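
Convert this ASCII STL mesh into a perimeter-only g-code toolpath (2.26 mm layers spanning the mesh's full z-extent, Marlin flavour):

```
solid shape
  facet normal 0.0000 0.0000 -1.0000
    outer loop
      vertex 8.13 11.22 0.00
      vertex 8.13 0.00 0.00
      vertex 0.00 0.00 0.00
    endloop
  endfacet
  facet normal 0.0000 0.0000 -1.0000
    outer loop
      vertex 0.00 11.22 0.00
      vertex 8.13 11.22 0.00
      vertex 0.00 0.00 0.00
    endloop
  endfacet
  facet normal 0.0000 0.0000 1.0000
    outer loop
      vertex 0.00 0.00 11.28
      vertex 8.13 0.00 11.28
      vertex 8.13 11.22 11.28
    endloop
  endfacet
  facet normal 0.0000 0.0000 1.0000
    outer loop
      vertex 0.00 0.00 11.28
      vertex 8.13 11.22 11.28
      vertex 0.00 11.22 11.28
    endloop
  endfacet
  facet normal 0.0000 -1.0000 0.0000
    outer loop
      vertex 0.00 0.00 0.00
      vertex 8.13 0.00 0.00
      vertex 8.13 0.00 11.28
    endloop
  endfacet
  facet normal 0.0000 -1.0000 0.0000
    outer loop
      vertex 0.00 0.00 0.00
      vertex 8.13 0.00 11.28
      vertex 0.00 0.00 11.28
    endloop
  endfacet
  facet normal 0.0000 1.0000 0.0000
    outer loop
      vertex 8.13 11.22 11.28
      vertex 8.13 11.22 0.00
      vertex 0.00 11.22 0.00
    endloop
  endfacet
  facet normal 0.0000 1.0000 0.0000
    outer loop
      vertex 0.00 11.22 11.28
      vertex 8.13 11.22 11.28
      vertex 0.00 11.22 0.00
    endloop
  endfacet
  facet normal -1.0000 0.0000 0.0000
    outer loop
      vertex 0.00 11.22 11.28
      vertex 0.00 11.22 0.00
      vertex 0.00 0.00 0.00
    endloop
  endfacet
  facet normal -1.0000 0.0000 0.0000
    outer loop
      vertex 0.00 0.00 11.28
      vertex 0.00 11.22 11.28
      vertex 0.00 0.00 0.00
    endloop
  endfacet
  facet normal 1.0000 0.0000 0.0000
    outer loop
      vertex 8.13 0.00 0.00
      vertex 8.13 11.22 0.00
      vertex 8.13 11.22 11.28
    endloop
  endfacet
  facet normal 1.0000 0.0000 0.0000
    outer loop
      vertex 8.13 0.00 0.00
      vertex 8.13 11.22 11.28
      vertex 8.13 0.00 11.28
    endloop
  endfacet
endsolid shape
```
; perimeter-only toolpath
G21 ; units = mm
G90 ; absolute positioning
G28 ; home
; layer 1
G0 Z2.26
G0 X0.00 Y0.00
G1 X8.13 Y0.00
G1 X8.13 Y11.22
G1 X0.00 Y11.22
G1 X0.00 Y0.00
; layer 2
G0 Z4.51
G0 X0.00 Y0.00
G1 X8.13 Y0.00
G1 X8.13 Y11.22
G1 X0.00 Y11.22
G1 X0.00 Y0.00
; layer 3
G0 Z6.77
G0 X0.00 Y0.00
G1 X8.13 Y0.00
G1 X8.13 Y11.22
G1 X0.00 Y11.22
G1 X0.00 Y0.00
; layer 4
G0 Z9.02
G0 X0.00 Y0.00
G1 X8.13 Y0.00
G1 X8.13 Y11.22
G1 X0.00 Y11.22
G1 X0.00 Y0.00
; layer 5
G0 Z11.28
G0 X0.00 Y0.00
G1 X8.13 Y0.00
G1 X8.13 Y11.22
G1 X0.00 Y11.22
G1 X0.00 Y0.00
M2 ; end

The solid is a rectangular box, roughly 8.13 × 11.2 mm footprint and 11.3 mm tall. Slicing at Δz = 2.26 mm — 5 equal slices spanning the solid's height, so layer i sits at z = i·h/5 — gives 5 non-empty perimeters. Each is a 4-segment closed polygon; G0 lifts to the layer z and rapids to the start vertex, then G1 traces the edges.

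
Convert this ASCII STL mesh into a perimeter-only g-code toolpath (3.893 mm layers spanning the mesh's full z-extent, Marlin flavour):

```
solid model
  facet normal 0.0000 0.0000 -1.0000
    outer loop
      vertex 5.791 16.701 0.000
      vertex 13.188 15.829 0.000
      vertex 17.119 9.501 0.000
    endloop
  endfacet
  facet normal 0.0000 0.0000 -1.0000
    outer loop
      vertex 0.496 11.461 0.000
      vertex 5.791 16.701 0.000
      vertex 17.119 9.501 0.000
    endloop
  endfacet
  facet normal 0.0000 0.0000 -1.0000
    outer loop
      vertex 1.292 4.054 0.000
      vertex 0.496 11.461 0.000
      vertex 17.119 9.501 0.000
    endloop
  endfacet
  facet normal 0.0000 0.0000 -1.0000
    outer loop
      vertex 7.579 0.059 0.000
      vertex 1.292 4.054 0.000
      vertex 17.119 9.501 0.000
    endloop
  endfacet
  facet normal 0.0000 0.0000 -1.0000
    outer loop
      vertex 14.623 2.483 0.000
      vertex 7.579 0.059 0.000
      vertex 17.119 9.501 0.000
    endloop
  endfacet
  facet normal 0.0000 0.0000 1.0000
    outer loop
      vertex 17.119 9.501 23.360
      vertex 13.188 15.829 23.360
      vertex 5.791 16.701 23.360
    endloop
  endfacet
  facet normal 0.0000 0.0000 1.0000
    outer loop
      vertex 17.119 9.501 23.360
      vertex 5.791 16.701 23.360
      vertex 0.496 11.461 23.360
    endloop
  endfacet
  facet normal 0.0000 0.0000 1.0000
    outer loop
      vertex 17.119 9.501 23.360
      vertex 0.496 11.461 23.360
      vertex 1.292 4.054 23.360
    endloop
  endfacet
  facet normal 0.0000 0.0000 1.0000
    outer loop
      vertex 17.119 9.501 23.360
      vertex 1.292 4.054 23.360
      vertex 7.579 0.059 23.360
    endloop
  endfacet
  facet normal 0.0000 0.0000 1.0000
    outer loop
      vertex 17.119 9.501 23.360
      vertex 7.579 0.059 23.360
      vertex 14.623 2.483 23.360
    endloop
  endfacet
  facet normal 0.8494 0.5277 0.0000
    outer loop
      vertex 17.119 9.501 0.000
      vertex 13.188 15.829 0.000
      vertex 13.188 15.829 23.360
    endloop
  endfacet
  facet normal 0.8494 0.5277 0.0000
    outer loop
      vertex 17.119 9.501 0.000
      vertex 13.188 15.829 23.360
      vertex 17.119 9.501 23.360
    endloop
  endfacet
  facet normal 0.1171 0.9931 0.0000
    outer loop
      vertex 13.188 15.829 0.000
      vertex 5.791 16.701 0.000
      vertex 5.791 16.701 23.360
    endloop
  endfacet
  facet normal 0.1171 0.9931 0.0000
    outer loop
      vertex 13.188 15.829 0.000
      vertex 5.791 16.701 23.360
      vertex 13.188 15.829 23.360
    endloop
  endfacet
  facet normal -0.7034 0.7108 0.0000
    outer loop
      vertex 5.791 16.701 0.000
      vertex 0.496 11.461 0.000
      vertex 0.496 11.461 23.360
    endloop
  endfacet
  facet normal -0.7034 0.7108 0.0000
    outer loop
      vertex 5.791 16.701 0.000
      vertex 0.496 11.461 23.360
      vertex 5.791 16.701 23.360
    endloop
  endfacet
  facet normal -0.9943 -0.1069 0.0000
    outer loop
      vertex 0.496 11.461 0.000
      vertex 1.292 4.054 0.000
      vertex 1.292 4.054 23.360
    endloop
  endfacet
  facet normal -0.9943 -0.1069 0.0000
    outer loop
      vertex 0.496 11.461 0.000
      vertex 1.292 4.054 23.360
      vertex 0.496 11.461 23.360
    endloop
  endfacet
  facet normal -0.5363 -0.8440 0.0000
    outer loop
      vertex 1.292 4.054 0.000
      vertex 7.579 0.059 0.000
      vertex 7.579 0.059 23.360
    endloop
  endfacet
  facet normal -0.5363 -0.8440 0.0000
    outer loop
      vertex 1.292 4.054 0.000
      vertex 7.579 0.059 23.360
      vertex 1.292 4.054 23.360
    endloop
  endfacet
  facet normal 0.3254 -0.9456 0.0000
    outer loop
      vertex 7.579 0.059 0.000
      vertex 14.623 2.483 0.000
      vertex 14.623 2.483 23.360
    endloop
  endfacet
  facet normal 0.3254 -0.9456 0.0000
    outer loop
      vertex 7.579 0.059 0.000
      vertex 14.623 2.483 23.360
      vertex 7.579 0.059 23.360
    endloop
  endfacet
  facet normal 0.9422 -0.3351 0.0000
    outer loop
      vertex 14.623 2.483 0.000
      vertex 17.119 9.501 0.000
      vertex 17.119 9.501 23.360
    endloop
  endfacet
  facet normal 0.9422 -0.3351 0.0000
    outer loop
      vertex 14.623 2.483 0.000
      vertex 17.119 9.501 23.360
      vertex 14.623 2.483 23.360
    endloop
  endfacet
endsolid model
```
; perimeter-only toolpath
G21 ; units = mm
G90 ; absolute positioning
G28 ; home
; layer 1
G0 Z3.893
G0 X17.119 Y9.501
G1 X13.188 Y15.829
G1 X5.791 Y16.701
G1 X0.496 Y11.461
G1 X1.292 Y4.054
G1 X7.579 Y0.059
G1 X14.623 Y2.483
G1 X17.119 Y9.501
; layer 2
G0 Z7.787
G0 X17.119 Y9.501
G1 X13.188 Y15.829
G1 X5.791 Y16.701
G1 X0.496 Y11.461
G1 X1.292 Y4.054
G1 X7.579 Y0.059
G1 X14.623 Y2.483
G1 X17.119 Y9.501
; layer 3
G0 Z11.680
G0 X17.119 Y9.501
G1 X13.188 Y15.829
G1 X5.791 Y16.701
G1 X0.496 Y11.461
G1 X1.292 Y4.054
G1 X7.579 Y0.059
G1 X14.623 Y2.483
G1 X17.119 Y9.501
; layer 4
G0 Z15.573
G0 X17.119 Y9.501
G1 X13.188 Y15.829
G1 X5.791 Y16.701
G1 X0.496 Y11.461
G1 X1.292 Y4.054
G1 X7.579 Y0.059
G1 X14.623 Y2.483
G1 X17.119 Y9.501
; layer 5
G0 Z19.467
G0 X17.119 Y9.501
G1 X13.188 Y15.829
G1 X5.791 Y16.701
G1 X0.496 Y11.461
G1 X1.292 Y4.054
G1 X7.579 Y0.059
G1 X14.623 Y2.483
G1 X17.119 Y9.501
; layer 6
G0 Z23.360
G0 X17.119 Y9.501
G1 X13.188 Y15.829
G1 X5.791 Y16.701
G1 X0.496 Y11.461
G1 X1.292 Y4.054
G1 X7.579 Y0.059
G1 X14.623 Y2.483
G1 X17.119 Y9.501
M2 ; end

The solid is a regular 7-sided prism (a cylinder approximated with 7 flat sides), circumscribed radius ≈ 8.58 mm, height ≈ 23.4 mm. Slicing at Δz = 3.893 mm — 6 equal slices spanning the solid's height, so layer i sits at z = i·h/6 — gives 6 non-empty perimeters. Each is a 7-segment closed polygon; G0 lifts to the layer z and rapids to the start vertex, then G1 traces the edges.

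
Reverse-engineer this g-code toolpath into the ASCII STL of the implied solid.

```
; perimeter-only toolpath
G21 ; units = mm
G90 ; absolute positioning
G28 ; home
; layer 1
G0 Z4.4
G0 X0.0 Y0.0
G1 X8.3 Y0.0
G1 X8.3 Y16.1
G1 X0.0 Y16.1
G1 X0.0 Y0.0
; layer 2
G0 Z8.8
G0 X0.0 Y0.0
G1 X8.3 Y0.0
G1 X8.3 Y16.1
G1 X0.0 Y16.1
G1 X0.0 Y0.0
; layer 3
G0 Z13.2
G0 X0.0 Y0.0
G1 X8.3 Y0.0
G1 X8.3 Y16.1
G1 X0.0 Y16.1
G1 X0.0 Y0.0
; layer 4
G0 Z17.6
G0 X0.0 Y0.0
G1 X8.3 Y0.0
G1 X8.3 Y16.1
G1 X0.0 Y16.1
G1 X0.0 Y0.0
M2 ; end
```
solid part
  facet normal 0.0000 0.0000 -1.0000
    outer loop
      vertex 8.3 16.1 0.0
      vertex 8.3 0.0 0.0
      vertex 0.0 0.0 0.0
    endloop
  endfacet
  facet normal 0.0000 0.0000 -1.0000
    outer loop
      vertex 0.0 16.1 0.0
      vertex 8.3 16.1 0.0
      vertex 0.0 0.0 0.0
    endloop
  endfacet
  facet normal 0.0000 0.0000 1.0000
    outer loop
      vertex 0.0 0.0 17.6
      vertex 8.3 0.0 17.6
      vertex 8.3 16.1 17.6
    endloop
  endfacet
  facet normal 0.0000 0.0000 1.0000
    outer loop
      vertex 0.0 0.0 17.6
      vertex 8.3 16.1 17.6
      vertex 0.0 16.1 17.6
    endloop
  endfacet
  facet normal 0.0000 -1.0000 0.0000
    outer loop
      vertex 0.0 0.0 0.0
      vertex 8.3 0.0 0.0
      vertex 8.3 0.0 17.6
    endloop
  endfacet
  facet normal 0.0000 -1.0000 0.0000
    outer loop
      vertex 0.0 0.0 0.0
      vertex 8.3 0.0 17.6
      vertex 0.0 0.0 17.6
    endloop
  endfacet
  facet normal 0.0000 1.0000 0.0000
    outer loop
      vertex 8.3 16.1 17.6
      vertex 8.3 16.1 0.0
      vertex 0.0 16.1 0.0
    endloop
  endfacet
  facet normal 0.0000 1.0000 0.0000
    outer loop
      vertex 0.0 16.1 17.6
      vertex 8.3 16.1 17.6
      vertex 0.0 16.1 0.0
    endloop
  endfacet
  facet normal -1.0000 0.0000 0.0000
    outer loop
      vertex 0.0 16.1 17.6
      vertex 0.0 16.1 0.0
      vertex 0.0 0.0 0.0
    endloop
  endfacet
  facet normal -1.0000 0.0000 0.0000
    outer loop
      vertex 0.0 0.0 17.6
      vertex 0.0 16.1 17.6
      vertex 0.0 0.0 0.0
    endloop
  endfacet
  facet normal 1.0000 0.0000 0.0000
    outer loop
      vertex 8.3 0.0 0.0
      vertex 8.3 16.1 0.0
      vertex 8.3 16.1 17.6
    endloop
  endfacet
  facet normal 1.0000 0.0000 0.0000
    outer loop
      vertex 8.3 0.0 0.0
      vertex 8.3 16.1 17.6
      vertex 8.3 0.0 17.6
    endloop
  endfacet
endsolid part

The G0 Z moves step by Δz≈4.4 mm. Every layer's G1 loop is the same polygon, so the solid is a straight extrusion of it from z=0 to z≈17.6. Closing with flat bottom and top caps and triangulating gives 12 facets — a rectangular box, roughly 8.3 × 16.1 mm footprint and 17.6 mm tall.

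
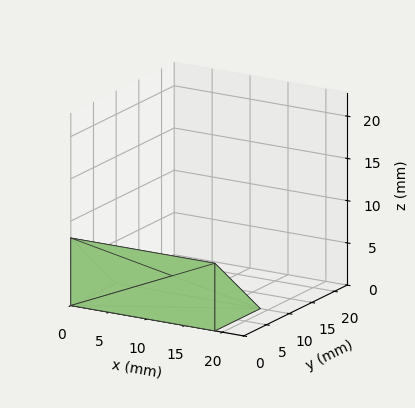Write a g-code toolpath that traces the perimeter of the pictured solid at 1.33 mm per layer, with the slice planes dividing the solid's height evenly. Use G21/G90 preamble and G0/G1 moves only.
Reading the render: the shape is a wedge (ramp): 19 × 10 mm base, rising to 8 mm along the y=0 edge and sloping linearly to z=0 at y=10 (dimensions read to the nearest mm from the axis ticks). For the g-code, the solid's height is divided into equal slices at the stated Δz and each level perimeter traced with G1 moves after a G0 lift.

; perimeter-only toolpath
G21 ; units = mm
G90 ; absolute positioning
G28 ; home
; layer 1
G0 Z1.33
G0 X0.00 Y0.00
G1 X19.00 Y0.00
G1 X19.00 Y8.33
G1 X0.00 Y8.33
G1 X0.00 Y0.00
; layer 2
G0 Z2.67
G0 X0.00 Y0.00
G1 X19.00 Y0.00
G1 X19.00 Y6.67
G1 X0.00 Y6.67
G1 X0.00 Y0.00
; layer 3
G0 Z4.00
G0 X0.00 Y0.00
G1 X19.00 Y0.00
G1 X19.00 Y5.00
G1 X0.00 Y5.00
G1 X0.00 Y0.00
; layer 4
G0 Z5.33
G0 X0.00 Y0.00
G1 X19.00 Y0.00
G1 X19.00 Y3.33
G1 X0.00 Y3.33
G1 X0.00 Y0.00
; layer 5
G0 Z6.67
G0 X0.00 Y0.00
G1 X19.00 Y0.00
G1 X19.00 Y1.67
G1 X0.00 Y1.67
G1 X0.00 Y0.00
M2 ; end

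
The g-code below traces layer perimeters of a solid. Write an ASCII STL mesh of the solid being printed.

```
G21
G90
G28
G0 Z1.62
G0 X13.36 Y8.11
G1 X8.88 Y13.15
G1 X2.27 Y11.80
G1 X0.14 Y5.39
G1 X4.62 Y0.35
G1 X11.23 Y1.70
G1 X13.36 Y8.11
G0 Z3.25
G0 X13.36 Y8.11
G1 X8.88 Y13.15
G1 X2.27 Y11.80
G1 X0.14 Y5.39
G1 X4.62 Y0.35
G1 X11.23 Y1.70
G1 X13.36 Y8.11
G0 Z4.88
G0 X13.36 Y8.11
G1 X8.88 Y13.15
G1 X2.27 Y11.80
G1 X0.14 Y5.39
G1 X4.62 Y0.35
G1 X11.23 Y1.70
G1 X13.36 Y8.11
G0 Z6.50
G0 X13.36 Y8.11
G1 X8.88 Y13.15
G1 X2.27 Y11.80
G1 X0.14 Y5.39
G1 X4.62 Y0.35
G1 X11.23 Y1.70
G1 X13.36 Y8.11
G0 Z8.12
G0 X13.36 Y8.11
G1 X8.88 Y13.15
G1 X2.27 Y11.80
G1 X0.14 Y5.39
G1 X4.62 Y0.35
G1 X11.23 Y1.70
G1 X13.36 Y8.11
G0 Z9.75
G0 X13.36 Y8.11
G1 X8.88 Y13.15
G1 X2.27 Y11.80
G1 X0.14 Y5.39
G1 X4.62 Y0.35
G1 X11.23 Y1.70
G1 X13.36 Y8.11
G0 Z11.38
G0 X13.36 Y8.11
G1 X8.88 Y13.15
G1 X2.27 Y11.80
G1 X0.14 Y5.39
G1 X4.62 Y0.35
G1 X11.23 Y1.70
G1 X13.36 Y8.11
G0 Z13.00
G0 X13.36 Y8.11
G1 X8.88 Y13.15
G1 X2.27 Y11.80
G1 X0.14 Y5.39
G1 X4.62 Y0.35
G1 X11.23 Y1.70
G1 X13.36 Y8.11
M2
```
solid part
  facet normal 0.0000 0.0000 -1.0000
    outer loop
      vertex 2.27 11.80 0.00
      vertex 8.88 13.15 0.00
      vertex 13.36 8.11 0.00
    endloop
  endfacet
  facet normal 0.0000 0.0000 -1.0000
    outer loop
      vertex 0.14 5.39 0.00
      vertex 2.27 11.80 0.00
      vertex 13.36 8.11 0.00
    endloop
  endfacet
  facet normal 0.0000 0.0000 -1.0000
    outer loop
      vertex 4.62 0.35 0.00
      vertex 0.14 5.39 0.00
      vertex 13.36 8.11 0.00
    endloop
  endfacet
  facet normal 0.0000 0.0000 -1.0000
    outer loop
      vertex 11.23 1.70 0.00
      vertex 4.62 0.35 0.00
      vertex 13.36 8.11 0.00
    endloop
  endfacet
  facet normal 0.0000 0.0000 1.0000
    outer loop
      vertex 13.36 8.11 13.00
      vertex 8.88 13.15 13.00
      vertex 2.27 11.80 13.00
    endloop
  endfacet
  facet normal 0.0000 0.0000 1.0000
    outer loop
      vertex 13.36 8.11 13.00
      vertex 2.27 11.80 13.00
      vertex 0.14 5.39 13.00
    endloop
  endfacet
  facet normal 0.0000 0.0000 1.0000
    outer loop
      vertex 13.36 8.11 13.00
      vertex 0.14 5.39 13.00
      vertex 4.62 0.35 13.00
    endloop
  endfacet
  facet normal 0.0000 0.0000 1.0000
    outer loop
      vertex 13.36 8.11 13.00
      vertex 4.62 0.35 13.00
      vertex 11.23 1.70 13.00
    endloop
  endfacet
  facet normal 0.7474 0.6644 0.0000
    outer loop
      vertex 13.36 8.11 0.00
      vertex 8.88 13.15 0.00
      vertex 8.88 13.15 13.00
    endloop
  endfacet
  facet normal 0.7474 0.6644 0.0000
    outer loop
      vertex 13.36 8.11 0.00
      vertex 8.88 13.15 13.00
      vertex 13.36 8.11 13.00
    endloop
  endfacet
  facet normal -0.2001 0.9798 0.0000
    outer loop
      vertex 8.88 13.15 0.00
      vertex 2.27 11.80 0.00
      vertex 2.27 11.80 13.00
    endloop
  endfacet
  facet normal -0.2001 0.9798 0.0000
    outer loop
      vertex 8.88 13.15 0.00
      vertex 2.27 11.80 13.00
      vertex 8.88 13.15 13.00
    endloop
  endfacet
  facet normal -0.9490 0.3153 0.0000
    outer loop
      vertex 2.27 11.80 0.00
      vertex 0.14 5.39 0.00
      vertex 0.14 5.39 13.00
    endloop
  endfacet
  facet normal -0.9490 0.3153 0.0000
    outer loop
      vertex 2.27 11.80 0.00
      vertex 0.14 5.39 13.00
      vertex 2.27 11.80 13.00
    endloop
  endfacet
  facet normal -0.7474 -0.6644 0.0000
    outer loop
      vertex 0.14 5.39 0.00
      vertex 4.62 0.35 0.00
      vertex 4.62 0.35 13.00
    endloop
  endfacet
  facet normal -0.7474 -0.6644 0.0000
    outer loop
      vertex 0.14 5.39 0.00
      vertex 4.62 0.35 13.00
      vertex 0.14 5.39 13.00
    endloop
  endfacet
  facet normal 0.2001 -0.9798 0.0000
    outer loop
      vertex 4.62 0.35 0.00
      vertex 11.23 1.70 0.00
      vertex 11.23 1.70 13.00
    endloop
  endfacet
  facet normal 0.2001 -0.9798 0.0000
    outer loop
      vertex 4.62 0.35 0.00
      vertex 11.23 1.70 13.00
      vertex 4.62 0.35 13.00
    endloop
  endfacet
  facet normal 0.9490 -0.3153 0.0000
    outer loop
      vertex 11.23 1.70 0.00
      vertex 13.36 8.11 0.00
      vertex 13.36 8.11 13.00
    endloop
  endfacet
  facet normal 0.9490 -0.3153 0.0000
    outer loop
      vertex 11.23 1.70 0.00
      vertex 13.36 8.11 13.00
      vertex 11.23 1.70 13.00
    endloop
  endfacet
endsolid part

The G0 Z moves step by Δz≈1.62 mm. Every layer's G1 loop is the same polygon, so the solid is a straight extrusion of it from z=0 to z≈13. Closing with flat bottom and top caps and triangulating gives 20 facets — a regular 6-sided prism (a cylinder approximated with 6 flat sides), circumscribed radius ≈ 6.75 mm, height ≈ 13 mm.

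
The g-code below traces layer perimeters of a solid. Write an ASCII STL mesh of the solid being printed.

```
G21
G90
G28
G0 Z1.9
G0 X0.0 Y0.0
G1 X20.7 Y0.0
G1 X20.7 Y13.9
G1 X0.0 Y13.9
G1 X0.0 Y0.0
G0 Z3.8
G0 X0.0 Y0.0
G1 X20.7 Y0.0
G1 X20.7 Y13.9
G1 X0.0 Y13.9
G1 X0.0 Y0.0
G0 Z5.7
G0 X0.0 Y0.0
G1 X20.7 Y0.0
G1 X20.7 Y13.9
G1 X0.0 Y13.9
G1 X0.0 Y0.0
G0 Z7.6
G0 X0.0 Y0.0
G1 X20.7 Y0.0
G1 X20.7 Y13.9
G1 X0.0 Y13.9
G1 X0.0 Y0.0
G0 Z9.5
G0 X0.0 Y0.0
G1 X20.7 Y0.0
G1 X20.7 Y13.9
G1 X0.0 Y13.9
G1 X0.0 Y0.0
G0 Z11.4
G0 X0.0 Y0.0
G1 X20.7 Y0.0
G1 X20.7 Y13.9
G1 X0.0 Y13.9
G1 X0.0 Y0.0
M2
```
solid part
  facet normal 0.0000 0.0000 -1.0000
    outer loop
      vertex 20.7 13.9 0.0
      vertex 20.7 0.0 0.0
      vertex 0.0 0.0 0.0
    endloop
  endfacet
  facet normal 0.0000 0.0000 -1.0000
    outer loop
      vertex 0.0 13.9 0.0
      vertex 20.7 13.9 0.0
      vertex 0.0 0.0 0.0
    endloop
  endfacet
  facet normal 0.0000 0.0000 1.0000
    outer loop
      vertex 0.0 0.0 11.4
      vertex 20.7 0.0 11.4
      vertex 20.7 13.9 11.4
    endloop
  endfacet
  facet normal 0.0000 0.0000 1.0000
    outer loop
      vertex 0.0 0.0 11.4
      vertex 20.7 13.9 11.4
      vertex 0.0 13.9 11.4
    endloop
  endfacet
  facet normal 0.0000 -1.0000 0.0000
    outer loop
      vertex 0.0 0.0 0.0
      vertex 20.7 0.0 0.0
      vertex 20.7 0.0 11.4
    endloop
  endfacet
  facet normal 0.0000 -1.0000 0.0000
    outer loop
      vertex 0.0 0.0 0.0
      vertex 20.7 0.0 11.4
      vertex 0.0 0.0 11.4
    endloop
  endfacet
  facet normal 0.0000 1.0000 0.0000
    outer loop
      vertex 20.7 13.9 11.4
      vertex 20.7 13.9 0.0
      vertex 0.0 13.9 0.0
    endloop
  endfacet
  facet normal 0.0000 1.0000 0.0000
    outer loop
      vertex 0.0 13.9 11.4
      vertex 20.7 13.9 11.4
      vertex 0.0 13.9 0.0
    endloop
  endfacet
  facet normal -1.0000 0.0000 0.0000
    outer loop
      vertex 0.0 13.9 11.4
      vertex 0.0 13.9 0.0
      vertex 0.0 0.0 0.0
    endloop
  endfacet
  facet normal -1.0000 0.0000 0.0000
    outer loop
      vertex 0.0 0.0 11.4
      vertex 0.0 13.9 11.4
      vertex 0.0 0.0 0.0
    endloop
  endfacet
  facet normal 1.0000 0.0000 0.0000
    outer loop
      vertex 20.7 0.0 0.0
      vertex 20.7 13.9 0.0
      vertex 20.7 13.9 11.4
    endloop
  endfacet
  facet normal 1.0000 0.0000 0.0000
    outer loop
      vertex 20.7 0.0 0.0
      vertex 20.7 13.9 11.4
      vertex 20.7 0.0 11.4
    endloop
  endfacet
endsolid part

The G0 Z moves step by Δz≈1.9 mm. Every layer's G1 loop is the same polygon, so the solid is a straight extrusion of it from z=0 to z≈11.4. Closing with flat bottom and top caps and triangulating gives 12 facets — a rectangular box, roughly 20.7 × 13.9 mm footprint and 11.4 mm tall.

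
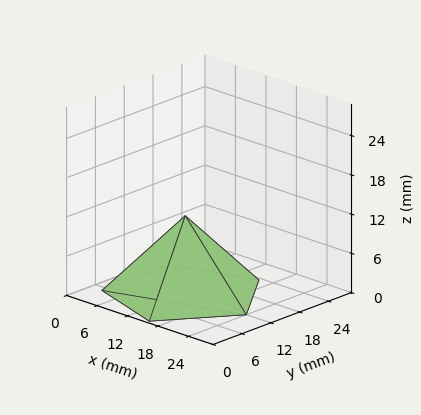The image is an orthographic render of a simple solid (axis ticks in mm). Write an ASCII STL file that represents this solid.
Reading the render: the shape is a regular 5-sided pyramid, base circumscribed radius ≈ 12 mm, apex at z ≈ 12 mm (dimensions read to the nearest mm from the axis ticks). For the STL, each face is triangulated and given an outward normal.

solid part
  facet normal 0.0000 0.0000 -1.0000
    outer loop
      vertex 2.29 19.05 0.00
      vertex 15.71 23.41 0.00
      vertex 24.00 12.00 0.00
    endloop
  endfacet
  facet normal 0.0000 0.0000 -1.0000
    outer loop
      vertex 2.29 4.95 0.00
      vertex 2.29 19.05 0.00
      vertex 24.00 12.00 0.00
    endloop
  endfacet
  facet normal 0.0000 0.0000 -1.0000
    outer loop
      vertex 15.71 0.59 0.00
      vertex 2.29 4.95 0.00
      vertex 24.00 12.00 0.00
    endloop
  endfacet
  facet normal 0.6290 0.4570 0.6290
    outer loop
      vertex 24.00 12.00 0.00
      vertex 15.71 23.41 0.00
      vertex 12.00 12.00 12.00
    endloop
  endfacet
  facet normal -0.2402 0.7395 0.6288
    outer loop
      vertex 15.71 23.41 0.00
      vertex 2.29 19.05 0.00
      vertex 12.00 12.00 12.00
    endloop
  endfacet
  facet normal -0.7774 0.0000 0.6290
    outer loop
      vertex 2.29 19.05 0.00
      vertex 2.29 4.95 0.00
      vertex 12.00 12.00 12.00
    endloop
  endfacet
  facet normal -0.2402 -0.7395 0.6288
    outer loop
      vertex 2.29 4.95 0.00
      vertex 15.71 0.59 0.00
      vertex 12.00 12.00 12.00
    endloop
  endfacet
  facet normal 0.6290 -0.4570 0.6290
    outer loop
      vertex 15.71 0.59 0.00
      vertex 24.00 12.00 0.00
      vertex 12.00 12.00 12.00
    endloop
  endfacet
endsolid part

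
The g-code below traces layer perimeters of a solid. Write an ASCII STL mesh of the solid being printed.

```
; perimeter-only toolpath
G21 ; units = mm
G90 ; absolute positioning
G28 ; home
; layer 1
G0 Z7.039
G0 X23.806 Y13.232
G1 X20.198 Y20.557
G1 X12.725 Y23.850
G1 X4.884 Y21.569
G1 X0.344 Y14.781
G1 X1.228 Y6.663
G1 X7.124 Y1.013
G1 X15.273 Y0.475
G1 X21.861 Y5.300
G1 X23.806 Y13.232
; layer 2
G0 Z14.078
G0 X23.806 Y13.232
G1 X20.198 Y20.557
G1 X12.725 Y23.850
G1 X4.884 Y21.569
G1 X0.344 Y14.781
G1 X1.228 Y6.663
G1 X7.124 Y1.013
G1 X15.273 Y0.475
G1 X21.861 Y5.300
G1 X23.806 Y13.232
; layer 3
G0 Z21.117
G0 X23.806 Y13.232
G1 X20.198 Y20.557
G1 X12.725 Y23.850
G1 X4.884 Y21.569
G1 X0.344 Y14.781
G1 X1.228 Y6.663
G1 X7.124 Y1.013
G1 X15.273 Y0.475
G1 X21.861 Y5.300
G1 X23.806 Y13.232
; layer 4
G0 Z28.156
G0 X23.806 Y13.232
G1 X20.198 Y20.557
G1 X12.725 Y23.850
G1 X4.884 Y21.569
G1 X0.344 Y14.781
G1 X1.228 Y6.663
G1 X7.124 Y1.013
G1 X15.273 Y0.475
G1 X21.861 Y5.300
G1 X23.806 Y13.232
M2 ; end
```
solid part
  facet normal 0.0000 0.0000 -1.0000
    outer loop
      vertex 12.725 23.850 0.000
      vertex 20.198 20.557 0.000
      vertex 23.806 13.232 0.000
    endloop
  endfacet
  facet normal 0.0000 0.0000 -1.0000
    outer loop
      vertex 4.884 21.569 0.000
      vertex 12.725 23.850 0.000
      vertex 23.806 13.232 0.000
    endloop
  endfacet
  facet normal 0.0000 0.0000 -1.0000
    outer loop
      vertex 0.344 14.781 0.000
      vertex 4.884 21.569 0.000
      vertex 23.806 13.232 0.000
    endloop
  endfacet
  facet normal 0.0000 0.0000 -1.0000
    outer loop
      vertex 1.228 6.663 0.000
      vertex 0.344 14.781 0.000
      vertex 23.806 13.232 0.000
    endloop
  endfacet
  facet normal 0.0000 0.0000 -1.0000
    outer loop
      vertex 7.124 1.013 0.000
      vertex 1.228 6.663 0.000
      vertex 23.806 13.232 0.000
    endloop
  endfacet
  facet normal 0.0000 0.0000 -1.0000
    outer loop
      vertex 15.273 0.475 0.000
      vertex 7.124 1.013 0.000
      vertex 23.806 13.232 0.000
    endloop
  endfacet
  facet normal 0.0000 0.0000 -1.0000
    outer loop
      vertex 21.861 5.300 0.000
      vertex 15.273 0.475 0.000
      vertex 23.806 13.232 0.000
    endloop
  endfacet
  facet normal 0.0000 0.0000 1.0000
    outer loop
      vertex 23.806 13.232 28.156
      vertex 20.198 20.557 28.156
      vertex 12.725 23.850 28.156
    endloop
  endfacet
  facet normal 0.0000 0.0000 1.0000
    outer loop
      vertex 23.806 13.232 28.156
      vertex 12.725 23.850 28.156
      vertex 4.884 21.569 28.156
    endloop
  endfacet
  facet normal 0.0000 0.0000 1.0000
    outer loop
      vertex 23.806 13.232 28.156
      vertex 4.884 21.569 28.156
      vertex 0.344 14.781 28.156
    endloop
  endfacet
  facet normal 0.0000 0.0000 1.0000
    outer loop
      vertex 23.806 13.232 28.156
      vertex 0.344 14.781 28.156
      vertex 1.228 6.663 28.156
    endloop
  endfacet
  facet normal 0.0000 0.0000 1.0000
    outer loop
      vertex 23.806 13.232 28.156
      vertex 1.228 6.663 28.156
      vertex 7.124 1.013 28.156
    endloop
  endfacet
  facet normal 0.0000 0.0000 1.0000
    outer loop
      vertex 23.806 13.232 28.156
      vertex 7.124 1.013 28.156
      vertex 15.273 0.475 28.156
    endloop
  endfacet
  facet normal 0.0000 0.0000 1.0000
    outer loop
      vertex 23.806 13.232 28.156
      vertex 15.273 0.475 28.156
      vertex 21.861 5.300 28.156
    endloop
  endfacet
  facet normal 0.8971 0.4419 0.0000
    outer loop
      vertex 23.806 13.232 0.000
      vertex 20.198 20.557 0.000
      vertex 20.198 20.557 28.156
    endloop
  endfacet
  facet normal 0.8971 0.4419 0.0000
    outer loop
      vertex 23.806 13.232 0.000
      vertex 20.198 20.557 28.156
      vertex 23.806 13.232 28.156
    endloop
  endfacet
  facet normal 0.4032 0.9151 0.0000
    outer loop
      vertex 20.198 20.557 0.000
      vertex 12.725 23.850 0.000
      vertex 12.725 23.850 28.156
    endloop
  endfacet
  facet normal 0.4032 0.9151 0.0000
    outer loop
      vertex 20.198 20.557 0.000
      vertex 12.725 23.850 28.156
      vertex 20.198 20.557 28.156
    endloop
  endfacet
  facet normal -0.2793 0.9602 0.0000
    outer loop
      vertex 12.725 23.850 0.000
      vertex 4.884 21.569 0.000
      vertex 4.884 21.569 28.156
    endloop
  endfacet
  facet normal -0.2793 0.9602 0.0000
    outer loop
      vertex 12.725 23.850 0.000
      vertex 4.884 21.569 28.156
      vertex 12.725 23.850 28.156
    endloop
  endfacet
  facet normal -0.8312 0.5559 0.0000
    outer loop
      vertex 4.884 21.569 0.000
      vertex 0.344 14.781 0.000
      vertex 0.344 14.781 28.156
    endloop
  endfacet
  facet normal -0.8312 0.5559 0.0000
    outer loop
      vertex 4.884 21.569 0.000
      vertex 0.344 14.781 28.156
      vertex 4.884 21.569 28.156
    endloop
  endfacet
  facet normal -0.9941 -0.1083 0.0000
    outer loop
      vertex 0.344 14.781 0.000
      vertex 1.228 6.663 0.000
      vertex 1.228 6.663 28.156
    endloop
  endfacet
  facet normal -0.9941 -0.1083 0.0000
    outer loop
      vertex 0.344 14.781 0.000
      vertex 1.228 6.663 28.156
      vertex 0.344 14.781 28.156
    endloop
  endfacet
  facet normal -0.6919 -0.7220 0.0000
    outer loop
      vertex 1.228 6.663 0.000
      vertex 7.124 1.013 0.000
      vertex 7.124 1.013 28.156
    endloop
  endfacet
  facet normal -0.6919 -0.7220 0.0000
    outer loop
      vertex 1.228 6.663 0.000
      vertex 7.124 1.013 28.156
      vertex 1.228 6.663 28.156
    endloop
  endfacet
  facet normal -0.0659 -0.9978 0.0000
    outer loop
      vertex 7.124 1.013 0.000
      vertex 15.273 0.475 0.000
      vertex 15.273 0.475 28.156
    endloop
  endfacet
  facet normal -0.0659 -0.9978 0.0000
    outer loop
      vertex 7.124 1.013 0.000
      vertex 15.273 0.475 28.156
      vertex 7.124 1.013 28.156
    endloop
  endfacet
  facet normal 0.5909 -0.8068 0.0000
    outer loop
      vertex 15.273 0.475 0.000
      vertex 21.861 5.300 0.000
      vertex 21.861 5.300 28.156
    endloop
  endfacet
  facet normal 0.5909 -0.8068 0.0000
    outer loop
      vertex 15.273 0.475 0.000
      vertex 21.861 5.300 28.156
      vertex 15.273 0.475 28.156
    endloop
  endfacet
  facet normal 0.9712 -0.2382 0.0000
    outer loop
      vertex 21.861 5.300 0.000
      vertex 23.806 13.232 0.000
      vertex 23.806 13.232 28.156
    endloop
  endfacet
  facet normal 0.9712 -0.2382 0.0000
    outer loop
      vertex 21.861 5.300 0.000
      vertex 23.806 13.232 28.156
      vertex 21.861 5.300 28.156
    endloop
  endfacet
endsolid part

The G0 Z moves step by Δz≈7.039 mm. Every layer's G1 loop is the same polygon, so the solid is a straight extrusion of it from z=0 to z≈28.2. Closing with flat bottom and top caps and triangulating gives 32 facets — a regular 9-sided prism (a cylinder approximated with 9 flat sides), circumscribed radius ≈ 11.9 mm, height ≈ 28.2 mm.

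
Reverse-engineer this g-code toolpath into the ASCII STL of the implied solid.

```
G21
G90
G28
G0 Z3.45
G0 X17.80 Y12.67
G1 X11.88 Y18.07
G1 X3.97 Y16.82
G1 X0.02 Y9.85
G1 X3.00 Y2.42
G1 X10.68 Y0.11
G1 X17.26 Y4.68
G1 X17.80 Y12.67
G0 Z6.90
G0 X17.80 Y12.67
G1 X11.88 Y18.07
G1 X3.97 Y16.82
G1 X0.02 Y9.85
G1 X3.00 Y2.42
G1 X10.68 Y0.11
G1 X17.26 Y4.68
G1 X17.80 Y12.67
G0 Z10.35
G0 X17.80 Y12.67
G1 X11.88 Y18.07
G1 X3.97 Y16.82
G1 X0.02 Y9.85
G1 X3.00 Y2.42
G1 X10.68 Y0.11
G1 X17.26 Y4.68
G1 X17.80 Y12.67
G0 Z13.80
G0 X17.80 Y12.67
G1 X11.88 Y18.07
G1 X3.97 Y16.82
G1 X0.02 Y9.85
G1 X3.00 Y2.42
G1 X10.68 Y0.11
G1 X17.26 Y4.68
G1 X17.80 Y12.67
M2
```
solid part
  facet normal 0.0000 0.0000 -1.0000
    outer loop
      vertex 3.97 16.82 0.00
      vertex 11.88 18.07 0.00
      vertex 17.80 12.67 0.00
    endloop
  endfacet
  facet normal 0.0000 0.0000 -1.0000
    outer loop
      vertex 0.02 9.85 0.00
      vertex 3.97 16.82 0.00
      vertex 17.80 12.67 0.00
    endloop
  endfacet
  facet normal 0.0000 0.0000 -1.0000
    outer loop
      vertex 3.00 2.42 0.00
      vertex 0.02 9.85 0.00
      vertex 17.80 12.67 0.00
    endloop
  endfacet
  facet normal 0.0000 0.0000 -1.0000
    outer loop
      vertex 10.68 0.11 0.00
      vertex 3.00 2.42 0.00
      vertex 17.80 12.67 0.00
    endloop
  endfacet
  facet normal 0.0000 0.0000 -1.0000
    outer loop
      vertex 17.26 4.68 0.00
      vertex 10.68 0.11 0.00
      vertex 17.80 12.67 0.00
    endloop
  endfacet
  facet normal 0.0000 0.0000 1.0000
    outer loop
      vertex 17.80 12.67 13.80
      vertex 11.88 18.07 13.80
      vertex 3.97 16.82 13.80
    endloop
  endfacet
  facet normal 0.0000 0.0000 1.0000
    outer loop
      vertex 17.80 12.67 13.80
      vertex 3.97 16.82 13.80
      vertex 0.02 9.85 13.80
    endloop
  endfacet
  facet normal 0.0000 0.0000 1.0000
    outer loop
      vertex 17.80 12.67 13.80
      vertex 0.02 9.85 13.80
      vertex 3.00 2.42 13.80
    endloop
  endfacet
  facet normal 0.0000 0.0000 1.0000
    outer loop
      vertex 17.80 12.67 13.80
      vertex 3.00 2.42 13.80
      vertex 10.68 0.11 13.80
    endloop
  endfacet
  facet normal 0.0000 0.0000 1.0000
    outer loop
      vertex 17.80 12.67 13.80
      vertex 10.68 0.11 13.80
      vertex 17.26 4.68 13.80
    endloop
  endfacet
  facet normal 0.6739 0.7388 0.0000
    outer loop
      vertex 17.80 12.67 0.00
      vertex 11.88 18.07 0.00
      vertex 11.88 18.07 13.80
    endloop
  endfacet
  facet normal 0.6739 0.7388 0.0000
    outer loop
      vertex 17.80 12.67 0.00
      vertex 11.88 18.07 13.80
      vertex 17.80 12.67 13.80
    endloop
  endfacet
  facet normal -0.1561 0.9877 0.0000
    outer loop
      vertex 11.88 18.07 0.00
      vertex 3.97 16.82 0.00
      vertex 3.97 16.82 13.80
    endloop
  endfacet
  facet normal -0.1561 0.9877 0.0000
    outer loop
      vertex 11.88 18.07 0.00
      vertex 3.97 16.82 13.80
      vertex 11.88 18.07 13.80
    endloop
  endfacet
  facet normal -0.8700 0.4930 0.0000
    outer loop
      vertex 3.97 16.82 0.00
      vertex 0.02 9.85 0.00
      vertex 0.02 9.85 13.80
    endloop
  endfacet
  facet normal -0.8700 0.4930 0.0000
    outer loop
      vertex 3.97 16.82 0.00
      vertex 0.02 9.85 13.80
      vertex 3.97 16.82 13.80
    endloop
  endfacet
  facet normal -0.9281 -0.3723 0.0000
    outer loop
      vertex 0.02 9.85 0.00
      vertex 3.00 2.42 0.00
      vertex 3.00 2.42 13.80
    endloop
  endfacet
  facet normal -0.9281 -0.3723 0.0000
    outer loop
      vertex 0.02 9.85 0.00
      vertex 3.00 2.42 13.80
      vertex 0.02 9.85 13.80
    endloop
  endfacet
  facet normal -0.2880 -0.9576 0.0000
    outer loop
      vertex 3.00 2.42 0.00
      vertex 10.68 0.11 0.00
      vertex 10.68 0.11 13.80
    endloop
  endfacet
  facet normal -0.2880 -0.9576 0.0000
    outer loop
      vertex 3.00 2.42 0.00
      vertex 10.68 0.11 13.80
      vertex 3.00 2.42 13.80
    endloop
  endfacet
  facet normal 0.5704 -0.8213 0.0000
    outer loop
      vertex 10.68 0.11 0.00
      vertex 17.26 4.68 0.00
      vertex 17.26 4.68 13.80
    endloop
  endfacet
  facet normal 0.5704 -0.8213 0.0000
    outer loop
      vertex 10.68 0.11 0.00
      vertex 17.26 4.68 13.80
      vertex 10.68 0.11 13.80
    endloop
  endfacet
  facet normal 0.9977 -0.0674 0.0000
    outer loop
      vertex 17.26 4.68 0.00
      vertex 17.80 12.67 0.00
      vertex 17.80 12.67 13.80
    endloop
  endfacet
  facet normal 0.9977 -0.0674 0.0000
    outer loop
      vertex 17.26 4.68 0.00
      vertex 17.80 12.67 13.80
      vertex 17.26 4.68 13.80
    endloop
  endfacet
endsolid part

The G0 Z moves step by Δz≈3.45 mm. Every layer's G1 loop is the same polygon, so the solid is a straight extrusion of it from z=0 to z≈13.8. Closing with flat bottom and top caps and triangulating gives 24 facets — a regular 7-sided prism (a cylinder approximated with 7 flat sides), circumscribed radius ≈ 9.23 mm, height ≈ 13.8 mm.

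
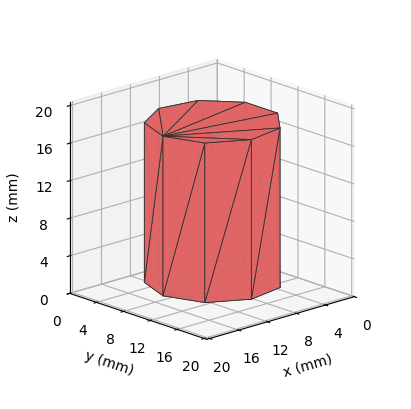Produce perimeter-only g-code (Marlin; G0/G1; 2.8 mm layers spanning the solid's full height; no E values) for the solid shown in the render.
Reading the render: the shape is a regular 9-sided prism (a cylinder approximated with 9 flat sides), circumscribed radius ≈ 7 mm, height ≈ 17 mm (dimensions read to the nearest mm from the axis ticks). For the g-code, the solid's height is divided into equal slices at the stated Δz and each level perimeter traced with G1 moves after a G0 lift.

; perimeter-only toolpath
G21 ; units = mm
G90 ; absolute positioning
G28 ; home
; layer 1
G0 Z2.8
G0 X14.0 Y7.0
G1 X12.4 Y11.5
G1 X8.2 Y13.9
G1 X3.5 Y13.1
G1 X0.4 Y9.4
G1 X0.4 Y4.6
G1 X3.5 Y0.9
G1 X8.2 Y0.1
G1 X12.4 Y2.5
G1 X14.0 Y7.0
; layer 2
G0 Z5.7
G0 X14.0 Y7.0
G1 X12.4 Y11.5
G1 X8.2 Y13.9
G1 X3.5 Y13.1
G1 X0.4 Y9.4
G1 X0.4 Y4.6
G1 X3.5 Y0.9
G1 X8.2 Y0.1
G1 X12.4 Y2.5
G1 X14.0 Y7.0
; layer 3
G0 Z8.5
G0 X14.0 Y7.0
G1 X12.4 Y11.5
G1 X8.2 Y13.9
G1 X3.5 Y13.1
G1 X0.4 Y9.4
G1 X0.4 Y4.6
G1 X3.5 Y0.9
G1 X8.2 Y0.1
G1 X12.4 Y2.5
G1 X14.0 Y7.0
; layer 4
G0 Z11.3
G0 X14.0 Y7.0
G1 X12.4 Y11.5
G1 X8.2 Y13.9
G1 X3.5 Y13.1
G1 X0.4 Y9.4
G1 X0.4 Y4.6
G1 X3.5 Y0.9
G1 X8.2 Y0.1
G1 X12.4 Y2.5
G1 X14.0 Y7.0
; layer 5
G0 Z14.2
G0 X14.0 Y7.0
G1 X12.4 Y11.5
G1 X8.2 Y13.9
G1 X3.5 Y13.1
G1 X0.4 Y9.4
G1 X0.4 Y4.6
G1 X3.5 Y0.9
G1 X8.2 Y0.1
G1 X12.4 Y2.5
G1 X14.0 Y7.0
; layer 6
G0 Z17.0
G0 X14.0 Y7.0
G1 X12.4 Y11.5
G1 X8.2 Y13.9
G1 X3.5 Y13.1
G1 X0.4 Y9.4
G1 X0.4 Y4.6
G1 X3.5 Y0.9
G1 X8.2 Y0.1
G1 X12.4 Y2.5
G1 X14.0 Y7.0
M2 ; end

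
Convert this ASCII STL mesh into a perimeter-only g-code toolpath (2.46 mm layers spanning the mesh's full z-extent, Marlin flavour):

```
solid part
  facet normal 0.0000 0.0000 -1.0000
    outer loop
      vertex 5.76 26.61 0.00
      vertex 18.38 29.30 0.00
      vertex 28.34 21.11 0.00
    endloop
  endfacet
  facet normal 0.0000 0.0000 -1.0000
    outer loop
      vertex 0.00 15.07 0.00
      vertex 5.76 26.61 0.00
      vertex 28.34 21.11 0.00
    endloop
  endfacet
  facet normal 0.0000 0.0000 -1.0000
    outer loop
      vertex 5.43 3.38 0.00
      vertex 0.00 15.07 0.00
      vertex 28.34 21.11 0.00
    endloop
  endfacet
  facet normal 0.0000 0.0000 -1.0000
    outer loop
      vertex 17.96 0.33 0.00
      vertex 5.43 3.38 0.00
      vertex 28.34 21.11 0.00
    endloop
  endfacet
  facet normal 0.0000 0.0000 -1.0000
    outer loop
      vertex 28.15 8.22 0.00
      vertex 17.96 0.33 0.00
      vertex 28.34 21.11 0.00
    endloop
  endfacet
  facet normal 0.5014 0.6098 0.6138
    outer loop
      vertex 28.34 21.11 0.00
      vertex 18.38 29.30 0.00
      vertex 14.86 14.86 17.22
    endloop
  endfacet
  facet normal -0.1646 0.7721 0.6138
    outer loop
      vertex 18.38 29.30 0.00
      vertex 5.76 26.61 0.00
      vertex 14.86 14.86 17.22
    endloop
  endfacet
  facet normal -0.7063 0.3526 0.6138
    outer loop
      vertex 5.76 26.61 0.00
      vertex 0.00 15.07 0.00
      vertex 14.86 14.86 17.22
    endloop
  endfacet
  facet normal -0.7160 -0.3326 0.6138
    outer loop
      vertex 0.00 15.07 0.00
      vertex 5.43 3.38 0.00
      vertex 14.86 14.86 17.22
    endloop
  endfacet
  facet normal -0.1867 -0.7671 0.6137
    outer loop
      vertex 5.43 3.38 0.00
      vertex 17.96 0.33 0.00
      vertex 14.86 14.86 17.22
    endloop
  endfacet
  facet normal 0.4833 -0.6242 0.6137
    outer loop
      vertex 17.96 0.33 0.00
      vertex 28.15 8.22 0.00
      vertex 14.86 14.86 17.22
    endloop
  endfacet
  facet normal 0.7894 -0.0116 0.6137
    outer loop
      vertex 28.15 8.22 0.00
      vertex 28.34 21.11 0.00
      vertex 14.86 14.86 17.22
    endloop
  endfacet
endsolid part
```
; perimeter-only toolpath
G21 ; units = mm
G90 ; absolute positioning
G28 ; home
; layer 1
G0 Z2.46
G0 X26.41 Y20.22
G1 X17.88 Y27.24
G1 X7.06 Y24.93
G1 X2.12 Y15.04
G1 X6.78 Y5.02
G1 X17.52 Y2.41
G1 X26.25 Y9.17
G1 X26.41 Y20.22
; layer 2
G0 Z4.92
G0 X24.49 Y19.32
G1 X17.37 Y25.17
G1 X8.36 Y23.25
G1 X4.25 Y15.01
G1 X8.12 Y6.66
G1 X17.07 Y4.48
G1 X24.35 Y10.12
G1 X24.49 Y19.32
; layer 3
G0 Z7.38
G0 X22.56 Y18.43
G1 X16.87 Y23.11
G1 X9.66 Y21.57
G1 X6.37 Y14.98
G1 X9.47 Y8.30
G1 X16.63 Y6.56
G1 X22.45 Y11.07
G1 X22.56 Y18.43
; layer 4
G0 Z9.84
G0 X20.64 Y17.54
G1 X16.37 Y21.05
G1 X10.96 Y19.90
G1 X8.49 Y14.95
G1 X10.82 Y9.94
G1 X16.19 Y8.63
G1 X20.56 Y12.01
G1 X20.64 Y17.54
; layer 5
G0 Z12.30
G0 X18.71 Y16.65
G1 X15.87 Y18.99
G1 X12.26 Y18.22
G1 X10.61 Y14.92
G1 X12.17 Y11.58
G1 X15.75 Y10.71
G1 X18.66 Y12.96
G1 X18.71 Y16.65
; layer 6
G0 Z14.76
G0 X16.79 Y15.75
G1 X15.36 Y16.92
G1 X13.56 Y16.54
G1 X12.74 Y14.89
G1 X13.51 Y13.22
G1 X15.30 Y12.78
G1 X16.76 Y13.91
G1 X16.79 Y15.75
M2 ; end

The solid is a regular 7-sided pyramid, base circumscribed radius ≈ 14.9 mm, apex at z ≈ 17.2 mm. Slicing at Δz = 2.46 mm — 7 equal slices spanning the solid's height, so layer i sits at z = i·h/7 — gives 6 non-empty perimeters. Each is a 7-segment closed polygon; G0 lifts to the layer z and rapids to the start vertex, then G1 traces the edges. The cross-section shrinks linearly with z (the slice at the apex is degenerate and omitted).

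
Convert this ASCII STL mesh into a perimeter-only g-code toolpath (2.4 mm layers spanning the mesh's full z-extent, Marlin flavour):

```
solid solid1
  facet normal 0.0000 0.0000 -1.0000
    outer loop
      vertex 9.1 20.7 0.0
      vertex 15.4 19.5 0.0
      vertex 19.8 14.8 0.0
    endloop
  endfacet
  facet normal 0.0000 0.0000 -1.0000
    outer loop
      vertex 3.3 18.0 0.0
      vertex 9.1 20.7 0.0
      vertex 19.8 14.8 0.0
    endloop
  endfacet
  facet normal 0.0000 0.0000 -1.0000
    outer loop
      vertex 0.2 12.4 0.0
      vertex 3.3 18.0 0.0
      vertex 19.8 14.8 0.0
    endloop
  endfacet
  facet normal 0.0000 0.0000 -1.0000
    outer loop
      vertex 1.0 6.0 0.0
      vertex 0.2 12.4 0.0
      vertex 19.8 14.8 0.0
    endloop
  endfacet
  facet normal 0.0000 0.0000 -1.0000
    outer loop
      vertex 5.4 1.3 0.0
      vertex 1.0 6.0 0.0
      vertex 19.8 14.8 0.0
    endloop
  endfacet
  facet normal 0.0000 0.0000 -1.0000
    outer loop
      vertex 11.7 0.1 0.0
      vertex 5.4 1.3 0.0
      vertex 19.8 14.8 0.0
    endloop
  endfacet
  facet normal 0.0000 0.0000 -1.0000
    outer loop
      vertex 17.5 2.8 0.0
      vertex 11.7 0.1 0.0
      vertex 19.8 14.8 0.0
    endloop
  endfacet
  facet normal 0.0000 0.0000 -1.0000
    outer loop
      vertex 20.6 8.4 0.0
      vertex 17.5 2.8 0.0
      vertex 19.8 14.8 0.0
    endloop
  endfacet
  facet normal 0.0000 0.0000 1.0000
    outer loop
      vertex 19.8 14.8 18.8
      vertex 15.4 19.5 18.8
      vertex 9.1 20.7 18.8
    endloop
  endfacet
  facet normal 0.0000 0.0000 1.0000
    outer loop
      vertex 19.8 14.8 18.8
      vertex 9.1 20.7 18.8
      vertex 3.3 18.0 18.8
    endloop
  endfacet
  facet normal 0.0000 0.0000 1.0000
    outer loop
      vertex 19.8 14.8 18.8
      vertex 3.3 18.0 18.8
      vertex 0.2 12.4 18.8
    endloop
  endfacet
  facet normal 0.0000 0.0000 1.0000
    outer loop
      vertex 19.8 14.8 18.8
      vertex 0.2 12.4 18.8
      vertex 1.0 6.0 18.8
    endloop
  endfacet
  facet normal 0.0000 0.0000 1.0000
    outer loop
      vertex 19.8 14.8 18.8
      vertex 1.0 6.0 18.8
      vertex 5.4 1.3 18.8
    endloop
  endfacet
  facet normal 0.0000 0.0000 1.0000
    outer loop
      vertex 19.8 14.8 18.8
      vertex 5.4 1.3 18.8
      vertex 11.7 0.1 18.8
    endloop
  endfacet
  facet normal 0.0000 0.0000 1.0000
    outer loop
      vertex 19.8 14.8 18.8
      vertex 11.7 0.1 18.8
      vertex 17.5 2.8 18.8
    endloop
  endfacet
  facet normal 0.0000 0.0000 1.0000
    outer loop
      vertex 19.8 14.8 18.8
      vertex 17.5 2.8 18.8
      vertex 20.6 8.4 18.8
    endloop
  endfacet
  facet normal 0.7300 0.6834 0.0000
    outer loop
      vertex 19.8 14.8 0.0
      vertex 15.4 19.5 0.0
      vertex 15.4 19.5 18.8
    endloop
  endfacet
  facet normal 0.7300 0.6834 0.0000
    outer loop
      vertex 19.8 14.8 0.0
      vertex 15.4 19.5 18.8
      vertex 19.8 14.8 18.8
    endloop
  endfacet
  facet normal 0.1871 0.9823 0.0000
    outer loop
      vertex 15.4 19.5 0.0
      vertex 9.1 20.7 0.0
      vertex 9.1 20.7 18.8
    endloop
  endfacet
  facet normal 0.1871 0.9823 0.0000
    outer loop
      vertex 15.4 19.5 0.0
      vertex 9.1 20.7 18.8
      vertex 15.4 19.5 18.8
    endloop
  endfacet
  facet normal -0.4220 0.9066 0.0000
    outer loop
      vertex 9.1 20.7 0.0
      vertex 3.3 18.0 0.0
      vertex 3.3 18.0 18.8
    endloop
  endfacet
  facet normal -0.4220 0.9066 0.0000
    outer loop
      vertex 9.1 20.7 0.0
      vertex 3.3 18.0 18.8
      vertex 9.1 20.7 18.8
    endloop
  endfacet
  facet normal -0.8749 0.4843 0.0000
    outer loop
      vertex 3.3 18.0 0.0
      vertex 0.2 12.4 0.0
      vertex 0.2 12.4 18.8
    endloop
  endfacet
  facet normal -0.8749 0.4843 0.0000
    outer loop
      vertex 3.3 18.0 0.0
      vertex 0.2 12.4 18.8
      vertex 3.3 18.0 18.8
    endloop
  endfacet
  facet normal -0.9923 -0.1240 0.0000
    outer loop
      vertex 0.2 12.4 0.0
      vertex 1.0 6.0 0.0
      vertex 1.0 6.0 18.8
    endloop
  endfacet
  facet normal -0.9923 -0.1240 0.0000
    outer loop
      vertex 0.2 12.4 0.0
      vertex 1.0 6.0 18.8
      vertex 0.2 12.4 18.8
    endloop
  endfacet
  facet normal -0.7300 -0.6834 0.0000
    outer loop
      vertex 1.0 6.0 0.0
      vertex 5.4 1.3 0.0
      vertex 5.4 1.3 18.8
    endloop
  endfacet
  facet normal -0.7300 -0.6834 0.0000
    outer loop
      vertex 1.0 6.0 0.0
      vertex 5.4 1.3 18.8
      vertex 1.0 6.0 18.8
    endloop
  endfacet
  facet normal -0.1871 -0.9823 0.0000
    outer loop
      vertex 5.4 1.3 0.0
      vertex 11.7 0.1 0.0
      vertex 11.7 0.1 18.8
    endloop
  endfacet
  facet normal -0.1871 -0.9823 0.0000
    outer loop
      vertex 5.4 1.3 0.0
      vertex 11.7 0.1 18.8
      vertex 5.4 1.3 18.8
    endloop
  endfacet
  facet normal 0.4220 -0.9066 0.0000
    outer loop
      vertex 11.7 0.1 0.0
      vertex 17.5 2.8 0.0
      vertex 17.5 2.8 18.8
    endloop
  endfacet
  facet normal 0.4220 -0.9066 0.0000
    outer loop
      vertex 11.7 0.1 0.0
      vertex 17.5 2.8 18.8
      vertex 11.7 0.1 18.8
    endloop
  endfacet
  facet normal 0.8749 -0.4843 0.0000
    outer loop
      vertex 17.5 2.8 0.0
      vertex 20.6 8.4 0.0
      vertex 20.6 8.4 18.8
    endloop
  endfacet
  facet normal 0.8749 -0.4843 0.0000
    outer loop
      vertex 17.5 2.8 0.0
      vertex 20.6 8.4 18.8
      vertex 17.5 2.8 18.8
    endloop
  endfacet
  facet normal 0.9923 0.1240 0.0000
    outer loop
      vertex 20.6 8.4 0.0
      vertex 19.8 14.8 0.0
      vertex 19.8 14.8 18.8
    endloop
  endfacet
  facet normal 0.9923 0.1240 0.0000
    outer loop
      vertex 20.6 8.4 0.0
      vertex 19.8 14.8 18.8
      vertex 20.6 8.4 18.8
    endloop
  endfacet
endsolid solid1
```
; perimeter-only toolpath
G21 ; units = mm
G90 ; absolute positioning
G28 ; home
; layer 1
G0 Z2.4
G0 X19.8 Y14.8
G1 X15.4 Y19.5
G1 X9.1 Y20.7
G1 X3.3 Y18.0
G1 X0.2 Y12.4
G1 X1.0 Y6.0
G1 X5.4 Y1.3
G1 X11.7 Y0.1
G1 X17.5 Y2.8
G1 X20.6 Y8.4
G1 X19.8 Y14.8
; layer 2
G0 Z4.7
G0 X19.8 Y14.8
G1 X15.4 Y19.5
G1 X9.1 Y20.7
G1 X3.3 Y18.0
G1 X0.2 Y12.4
G1 X1.0 Y6.0
G1 X5.4 Y1.3
G1 X11.7 Y0.1
G1 X17.5 Y2.8
G1 X20.6 Y8.4
G1 X19.8 Y14.8
; layer 3
G0 Z7.1
G0 X19.8 Y14.8
G1 X15.4 Y19.5
G1 X9.1 Y20.7
G1 X3.3 Y18.0
G1 X0.2 Y12.4
G1 X1.0 Y6.0
G1 X5.4 Y1.3
G1 X11.7 Y0.1
G1 X17.5 Y2.8
G1 X20.6 Y8.4
G1 X19.8 Y14.8
; layer 4
G0 Z9.4
G0 X19.8 Y14.8
G1 X15.4 Y19.5
G1 X9.1 Y20.7
G1 X3.3 Y18.0
G1 X0.2 Y12.4
G1 X1.0 Y6.0
G1 X5.4 Y1.3
G1 X11.7 Y0.1
G1 X17.5 Y2.8
G1 X20.6 Y8.4
G1 X19.8 Y14.8
; layer 5
G0 Z11.8
G0 X19.8 Y14.8
G1 X15.4 Y19.5
G1 X9.1 Y20.7
G1 X3.3 Y18.0
G1 X0.2 Y12.4
G1 X1.0 Y6.0
G1 X5.4 Y1.3
G1 X11.7 Y0.1
G1 X17.5 Y2.8
G1 X20.6 Y8.4
G1 X19.8 Y14.8
; layer 6
G0 Z14.1
G0 X19.8 Y14.8
G1 X15.4 Y19.5
G1 X9.1 Y20.7
G1 X3.3 Y18.0
G1 X0.2 Y12.4
G1 X1.0 Y6.0
G1 X5.4 Y1.3
G1 X11.7 Y0.1
G1 X17.5 Y2.8
G1 X20.6 Y8.4
G1 X19.8 Y14.8
; layer 7
G0 Z16.4
G0 X19.8 Y14.8
G1 X15.4 Y19.5
G1 X9.1 Y20.7
G1 X3.3 Y18.0
G1 X0.2 Y12.4
G1 X1.0 Y6.0
G1 X5.4 Y1.3
G1 X11.7 Y0.1
G1 X17.5 Y2.8
G1 X20.6 Y8.4
G1 X19.8 Y14.8
; layer 8
G0 Z18.8
G0 X19.8 Y14.8
G1 X15.4 Y19.5
G1 X9.1 Y20.7
G1 X3.3 Y18.0
G1 X0.2 Y12.4
G1 X1.0 Y6.0
G1 X5.4 Y1.3
G1 X11.7 Y0.1
G1 X17.5 Y2.8
G1 X20.6 Y8.4
G1 X19.8 Y14.8
M2 ; end

The solid is a regular 10-sided prism (a cylinder approximated with 10 flat sides), circumscribed radius ≈ 10.4 mm, height ≈ 18.8 mm. Slicing at Δz = 2.4 mm — 8 equal slices spanning the solid's height, so layer i sits at z = i·h/8 — gives 8 non-empty perimeters. Each is a 10-segment closed polygon; G0 lifts to the layer z and rapids to the start vertex, then G1 traces the edges.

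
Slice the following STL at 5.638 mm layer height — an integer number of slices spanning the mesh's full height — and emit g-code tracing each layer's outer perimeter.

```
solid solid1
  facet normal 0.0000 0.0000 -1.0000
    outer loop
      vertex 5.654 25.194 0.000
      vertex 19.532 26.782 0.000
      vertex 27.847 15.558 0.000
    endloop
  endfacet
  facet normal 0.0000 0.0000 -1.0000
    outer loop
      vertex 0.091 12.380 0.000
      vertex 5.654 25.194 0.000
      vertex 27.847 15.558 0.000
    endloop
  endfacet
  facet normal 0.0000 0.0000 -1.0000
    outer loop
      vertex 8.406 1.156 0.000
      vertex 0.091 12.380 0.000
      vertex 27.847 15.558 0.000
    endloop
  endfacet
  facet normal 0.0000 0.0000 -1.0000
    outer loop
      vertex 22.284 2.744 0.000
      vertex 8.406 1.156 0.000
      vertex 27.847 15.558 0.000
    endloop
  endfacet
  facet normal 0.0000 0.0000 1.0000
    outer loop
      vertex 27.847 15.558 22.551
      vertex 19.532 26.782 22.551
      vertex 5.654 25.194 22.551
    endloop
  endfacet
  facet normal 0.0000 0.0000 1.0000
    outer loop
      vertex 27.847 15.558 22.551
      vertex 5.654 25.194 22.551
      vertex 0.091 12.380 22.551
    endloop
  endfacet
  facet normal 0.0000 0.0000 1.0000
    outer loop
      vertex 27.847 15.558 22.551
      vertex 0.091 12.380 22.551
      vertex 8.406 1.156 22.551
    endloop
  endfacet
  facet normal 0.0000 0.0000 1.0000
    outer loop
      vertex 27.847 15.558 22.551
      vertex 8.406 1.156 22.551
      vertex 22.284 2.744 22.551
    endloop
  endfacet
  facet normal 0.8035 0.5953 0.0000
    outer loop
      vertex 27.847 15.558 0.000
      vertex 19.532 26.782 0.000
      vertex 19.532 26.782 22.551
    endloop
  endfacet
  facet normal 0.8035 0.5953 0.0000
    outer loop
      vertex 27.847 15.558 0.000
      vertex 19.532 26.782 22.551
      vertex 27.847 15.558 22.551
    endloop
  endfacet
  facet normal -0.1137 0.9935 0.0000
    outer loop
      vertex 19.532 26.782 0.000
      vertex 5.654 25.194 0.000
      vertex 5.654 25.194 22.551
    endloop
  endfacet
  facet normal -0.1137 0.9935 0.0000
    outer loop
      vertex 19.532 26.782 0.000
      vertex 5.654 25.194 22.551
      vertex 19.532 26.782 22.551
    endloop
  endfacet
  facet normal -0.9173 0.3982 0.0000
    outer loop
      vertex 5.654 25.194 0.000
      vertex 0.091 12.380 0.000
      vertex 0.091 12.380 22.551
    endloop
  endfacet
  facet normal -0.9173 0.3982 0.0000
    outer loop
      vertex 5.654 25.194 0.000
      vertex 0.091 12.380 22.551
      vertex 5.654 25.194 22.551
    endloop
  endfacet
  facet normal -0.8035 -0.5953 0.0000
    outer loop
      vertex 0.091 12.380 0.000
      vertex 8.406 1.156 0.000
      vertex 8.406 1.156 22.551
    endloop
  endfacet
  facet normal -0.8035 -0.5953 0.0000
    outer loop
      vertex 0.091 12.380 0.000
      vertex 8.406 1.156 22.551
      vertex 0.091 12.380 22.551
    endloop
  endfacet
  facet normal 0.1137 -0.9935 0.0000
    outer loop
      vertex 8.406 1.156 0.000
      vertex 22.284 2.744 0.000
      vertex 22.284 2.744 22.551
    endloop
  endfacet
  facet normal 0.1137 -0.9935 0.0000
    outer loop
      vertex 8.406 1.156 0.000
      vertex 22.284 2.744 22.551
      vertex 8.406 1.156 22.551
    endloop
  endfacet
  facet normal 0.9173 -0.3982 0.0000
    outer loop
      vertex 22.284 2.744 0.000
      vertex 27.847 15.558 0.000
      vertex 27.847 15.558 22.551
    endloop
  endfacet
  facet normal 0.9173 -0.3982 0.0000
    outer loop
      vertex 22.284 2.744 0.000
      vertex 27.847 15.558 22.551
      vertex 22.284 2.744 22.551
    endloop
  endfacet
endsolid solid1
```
; perimeter-only toolpath
G21 ; units = mm
G90 ; absolute positioning
G28 ; home
; layer 1
G0 Z5.638
G0 X27.847 Y15.558
G1 X19.532 Y26.782
G1 X5.654 Y25.194
G1 X0.091 Y12.380
G1 X8.406 Y1.156
G1 X22.284 Y2.744
G1 X27.847 Y15.558
; layer 2
G0 Z11.275
G0 X27.847 Y15.558
G1 X19.532 Y26.782
G1 X5.654 Y25.194
G1 X0.091 Y12.380
G1 X8.406 Y1.156
G1 X22.284 Y2.744
G1 X27.847 Y15.558
; layer 3
G0 Z16.913
G0 X27.847 Y15.558
G1 X19.532 Y26.782
G1 X5.654 Y25.194
G1 X0.091 Y12.380
G1 X8.406 Y1.156
G1 X22.284 Y2.744
G1 X27.847 Y15.558
; layer 4
G0 Z22.551
G0 X27.847 Y15.558
G1 X19.532 Y26.782
G1 X5.654 Y25.194
G1 X0.091 Y12.380
G1 X8.406 Y1.156
G1 X22.284 Y2.744
G1 X27.847 Y15.558
M2 ; end

The solid is a regular 6-sided prism (a cylinder approximated with 6 flat sides), circumscribed radius ≈ 14 mm, height ≈ 22.6 mm. Slicing at Δz = 5.638 mm — 4 equal slices spanning the solid's height, so layer i sits at z = i·h/4 — gives 4 non-empty perimeters. Each is a 6-segment closed polygon; G0 lifts to the layer z and rapids to the start vertex, then G1 traces the edges.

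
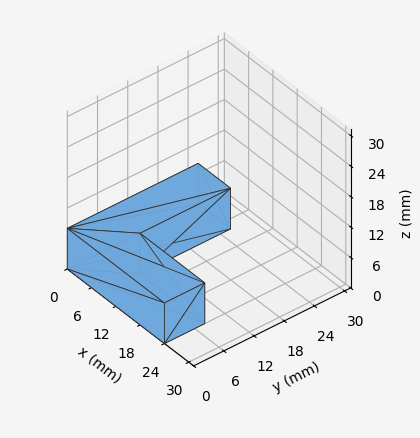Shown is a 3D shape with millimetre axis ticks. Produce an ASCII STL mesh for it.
Reading the render: the shape is an L-shaped prism: outer 24 × 26 mm, arm thicknesses ≈ 8 mm (horizontal) and 8 mm (vertical), extruded 8 mm in z (dimensions read to the nearest mm from the axis ticks). For the STL, each face is triangulated and given an outward normal.

solid part
  facet normal 0.0000 0.0000 -1.0000
    outer loop
      vertex 24.000 8.000 0.000
      vertex 24.000 0.000 0.000
      vertex 0.000 0.000 0.000
    endloop
  endfacet
  facet normal 0.0000 0.0000 -1.0000
    outer loop
      vertex 8.000 8.000 0.000
      vertex 24.000 8.000 0.000
      vertex 0.000 0.000 0.000
    endloop
  endfacet
  facet normal 0.0000 0.0000 -1.0000
    outer loop
      vertex 8.000 26.000 0.000
      vertex 8.000 8.000 0.000
      vertex 0.000 0.000 0.000
    endloop
  endfacet
  facet normal 0.0000 0.0000 -1.0000
    outer loop
      vertex 0.000 26.000 0.000
      vertex 8.000 26.000 0.000
      vertex 0.000 0.000 0.000
    endloop
  endfacet
  facet normal 0.0000 0.0000 1.0000
    outer loop
      vertex 0.000 0.000 8.000
      vertex 24.000 0.000 8.000
      vertex 24.000 8.000 8.000
    endloop
  endfacet
  facet normal 0.0000 0.0000 1.0000
    outer loop
      vertex 0.000 0.000 8.000
      vertex 24.000 8.000 8.000
      vertex 8.000 8.000 8.000
    endloop
  endfacet
  facet normal 0.0000 0.0000 1.0000
    outer loop
      vertex 0.000 0.000 8.000
      vertex 8.000 8.000 8.000
      vertex 8.000 26.000 8.000
    endloop
  endfacet
  facet normal 0.0000 0.0000 1.0000
    outer loop
      vertex 0.000 0.000 8.000
      vertex 8.000 26.000 8.000
      vertex 0.000 26.000 8.000
    endloop
  endfacet
  facet normal 0.0000 -1.0000 0.0000
    outer loop
      vertex 0.000 0.000 0.000
      vertex 24.000 0.000 0.000
      vertex 24.000 0.000 8.000
    endloop
  endfacet
  facet normal 0.0000 -1.0000 0.0000
    outer loop
      vertex 0.000 0.000 0.000
      vertex 24.000 0.000 8.000
      vertex 0.000 0.000 8.000
    endloop
  endfacet
  facet normal 1.0000 0.0000 0.0000
    outer loop
      vertex 24.000 0.000 0.000
      vertex 24.000 8.000 0.000
      vertex 24.000 8.000 8.000
    endloop
  endfacet
  facet normal 1.0000 0.0000 0.0000
    outer loop
      vertex 24.000 0.000 0.000
      vertex 24.000 8.000 8.000
      vertex 24.000 0.000 8.000
    endloop
  endfacet
  facet normal 0.0000 1.0000 0.0000
    outer loop
      vertex 24.000 8.000 0.000
      vertex 8.000 8.000 0.000
      vertex 8.000 8.000 8.000
    endloop
  endfacet
  facet normal 0.0000 1.0000 0.0000
    outer loop
      vertex 24.000 8.000 0.000
      vertex 8.000 8.000 8.000
      vertex 24.000 8.000 8.000
    endloop
  endfacet
  facet normal 1.0000 0.0000 0.0000
    outer loop
      vertex 8.000 8.000 0.000
      vertex 8.000 26.000 0.000
      vertex 8.000 26.000 8.000
    endloop
  endfacet
  facet normal 1.0000 0.0000 0.0000
    outer loop
      vertex 8.000 8.000 0.000
      vertex 8.000 26.000 8.000
      vertex 8.000 8.000 8.000
    endloop
  endfacet
  facet normal 0.0000 1.0000 0.0000
    outer loop
      vertex 8.000 26.000 0.000
      vertex 0.000 26.000 0.000
      vertex 0.000 26.000 8.000
    endloop
  endfacet
  facet normal 0.0000 1.0000 0.0000
    outer loop
      vertex 8.000 26.000 0.000
      vertex 0.000 26.000 8.000
      vertex 8.000 26.000 8.000
    endloop
  endfacet
  facet normal -1.0000 0.0000 0.0000
    outer loop
      vertex 0.000 26.000 0.000
      vertex 0.000 0.000 0.000
      vertex 0.000 0.000 8.000
    endloop
  endfacet
  facet normal -1.0000 0.0000 0.0000
    outer loop
      vertex 0.000 26.000 0.000
      vertex 0.000 0.000 8.000
      vertex 0.000 26.000 8.000
    endloop
  endfacet
endsolid part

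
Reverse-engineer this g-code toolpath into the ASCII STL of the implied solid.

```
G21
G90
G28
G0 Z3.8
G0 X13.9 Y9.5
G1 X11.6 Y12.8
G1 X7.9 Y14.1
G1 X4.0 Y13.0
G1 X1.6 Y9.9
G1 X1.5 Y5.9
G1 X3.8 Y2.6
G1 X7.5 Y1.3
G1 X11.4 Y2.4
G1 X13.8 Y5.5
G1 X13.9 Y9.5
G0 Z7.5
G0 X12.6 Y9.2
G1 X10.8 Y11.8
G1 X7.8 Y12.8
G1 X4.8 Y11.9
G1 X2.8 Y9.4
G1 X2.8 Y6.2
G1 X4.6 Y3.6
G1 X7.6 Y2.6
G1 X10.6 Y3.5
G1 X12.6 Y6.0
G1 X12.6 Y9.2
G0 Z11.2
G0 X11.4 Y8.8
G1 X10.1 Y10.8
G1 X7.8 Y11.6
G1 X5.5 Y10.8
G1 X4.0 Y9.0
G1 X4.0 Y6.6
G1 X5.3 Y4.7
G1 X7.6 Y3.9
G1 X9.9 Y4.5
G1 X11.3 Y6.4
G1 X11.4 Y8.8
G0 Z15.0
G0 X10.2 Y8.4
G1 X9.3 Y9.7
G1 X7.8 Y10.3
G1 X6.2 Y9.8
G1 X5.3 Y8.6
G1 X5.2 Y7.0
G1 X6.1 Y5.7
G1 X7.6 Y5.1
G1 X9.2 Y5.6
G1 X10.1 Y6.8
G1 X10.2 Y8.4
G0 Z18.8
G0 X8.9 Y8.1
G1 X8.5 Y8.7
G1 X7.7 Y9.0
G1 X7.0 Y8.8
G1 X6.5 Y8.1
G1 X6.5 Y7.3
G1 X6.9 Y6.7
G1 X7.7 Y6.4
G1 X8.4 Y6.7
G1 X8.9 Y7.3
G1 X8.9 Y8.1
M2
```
solid part
  facet normal 0.0000 0.0000 -1.0000
    outer loop
      vertex 7.9 15.4 0.0
      vertex 12.4 13.8 0.0
      vertex 15.1 9.9 0.0
    endloop
  endfacet
  facet normal 0.0000 0.0000 -1.0000
    outer loop
      vertex 3.3 14.0 0.0
      vertex 7.9 15.4 0.0
      vertex 15.1 9.9 0.0
    endloop
  endfacet
  facet normal 0.0000 0.0000 -1.0000
    outer loop
      vertex 0.4 10.3 0.0
      vertex 3.3 14.0 0.0
      vertex 15.1 9.9 0.0
    endloop
  endfacet
  facet normal 0.0000 0.0000 -1.0000
    outer loop
      vertex 0.3 5.5 0.0
      vertex 0.4 10.3 0.0
      vertex 15.1 9.9 0.0
    endloop
  endfacet
  facet normal 0.0000 0.0000 -1.0000
    outer loop
      vertex 3.0 1.6 0.0
      vertex 0.3 5.5 0.0
      vertex 15.1 9.9 0.0
    endloop
  endfacet
  facet normal 0.0000 0.0000 -1.0000
    outer loop
      vertex 7.5 0.0 0.0
      vertex 3.0 1.6 0.0
      vertex 15.1 9.9 0.0
    endloop
  endfacet
  facet normal 0.0000 0.0000 -1.0000
    outer loop
      vertex 12.1 1.4 0.0
      vertex 7.5 0.0 0.0
      vertex 15.1 9.9 0.0
    endloop
  endfacet
  facet normal 0.0000 0.0000 -1.0000
    outer loop
      vertex 15.0 5.1 0.0
      vertex 12.1 1.4 0.0
      vertex 15.1 9.9 0.0
    endloop
  endfacet
  facet normal 0.7817 0.5412 0.3100
    outer loop
      vertex 15.1 9.9 0.0
      vertex 12.4 13.8 0.0
      vertex 7.7 7.7 22.5
    endloop
  endfacet
  facet normal 0.3186 0.8960 0.3095
    outer loop
      vertex 12.4 13.8 0.0
      vertex 7.9 15.4 0.0
      vertex 7.7 7.7 22.5
    endloop
  endfacet
  facet normal -0.2769 0.9099 0.3089
    outer loop
      vertex 7.9 15.4 0.0
      vertex 3.3 14.0 0.0
      vertex 7.7 7.7 22.5
    endloop
  endfacet
  facet normal -0.7482 0.5864 0.3105
    outer loop
      vertex 3.3 14.0 0.0
      vertex 0.4 10.3 0.0
      vertex 7.7 7.7 22.5
    endloop
  endfacet
  facet normal -0.9503 0.0198 0.3106
    outer loop
      vertex 0.4 10.3 0.0
      vertex 0.3 5.5 0.0
      vertex 7.7 7.7 22.5
    endloop
  endfacet
  facet normal -0.7817 -0.5412 0.3100
    outer loop
      vertex 0.3 5.5 0.0
      vertex 3.0 1.6 0.0
      vertex 7.7 7.7 22.5
    endloop
  endfacet
  facet normal -0.3186 -0.8960 0.3095
    outer loop
      vertex 3.0 1.6 0.0
      vertex 7.5 0.0 0.0
      vertex 7.7 7.7 22.5
    endloop
  endfacet
  facet normal 0.2769 -0.9099 0.3089
    outer loop
      vertex 7.5 0.0 0.0
      vertex 12.1 1.4 0.0
      vertex 7.7 7.7 22.5
    endloop
  endfacet
  facet normal 0.7482 -0.5864 0.3105
    outer loop
      vertex 12.1 1.4 0.0
      vertex 15.0 5.1 0.0
      vertex 7.7 7.7 22.5
    endloop
  endfacet
  facet normal 0.9503 -0.0198 0.3106
    outer loop
      vertex 15.0 5.1 0.0
      vertex 15.1 9.9 0.0
      vertex 7.7 7.7 22.5
    endloop
  endfacet
endsolid part

The G0 Z moves step by Δz≈3.8 mm. The G1 loops shrink linearly with z, so the solid tapers from its base footprint up to z≈22.5. Closing with a flat bottom cap and the tapered top and triangulating gives 18 facets — a regular 10-sided pyramid, base circumscribed radius ≈ 7.7 mm, apex at z ≈ 22.5 mm.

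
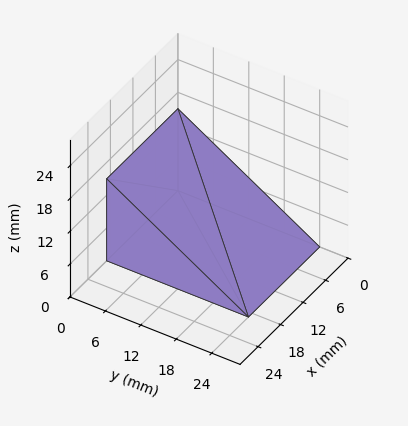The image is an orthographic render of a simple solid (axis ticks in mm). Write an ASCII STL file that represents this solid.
Reading the render: the shape is a wedge (ramp): 19 × 24 mm base, rising to 15 mm along the y=0 edge and sloping linearly to z=0 at y=24 (dimensions read to the nearest mm from the axis ticks). For the STL, each face is triangulated and given an outward normal.

solid part
  facet normal 0.0000 0.0000 -1.0000
    outer loop
      vertex 19.000 24.000 0.000
      vertex 19.000 0.000 0.000
      vertex 0.000 0.000 0.000
    endloop
  endfacet
  facet normal 0.0000 0.0000 -1.0000
    outer loop
      vertex 0.000 24.000 0.000
      vertex 19.000 24.000 0.000
      vertex 0.000 0.000 0.000
    endloop
  endfacet
  facet normal 0.0000 -1.0000 0.0000
    outer loop
      vertex 0.000 0.000 0.000
      vertex 19.000 0.000 0.000
      vertex 19.000 0.000 15.000
    endloop
  endfacet
  facet normal 0.0000 -1.0000 0.0000
    outer loop
      vertex 0.000 0.000 0.000
      vertex 19.000 0.000 15.000
      vertex 0.000 0.000 15.000
    endloop
  endfacet
  facet normal 0.0000 0.5300 0.8480
    outer loop
      vertex 0.000 0.000 15.000
      vertex 19.000 0.000 15.000
      vertex 19.000 24.000 0.000
    endloop
  endfacet
  facet normal 0.0000 0.5300 0.8480
    outer loop
      vertex 0.000 0.000 15.000
      vertex 19.000 24.000 0.000
      vertex 0.000 24.000 0.000
    endloop
  endfacet
  facet normal -1.0000 0.0000 0.0000
    outer loop
      vertex 0.000 0.000 15.000
      vertex 0.000 24.000 0.000
      vertex 0.000 0.000 0.000
    endloop
  endfacet
  facet normal 1.0000 0.0000 0.0000
    outer loop
      vertex 19.000 0.000 0.000
      vertex 19.000 24.000 0.000
      vertex 19.000 0.000 15.000
    endloop
  endfacet
endsolid part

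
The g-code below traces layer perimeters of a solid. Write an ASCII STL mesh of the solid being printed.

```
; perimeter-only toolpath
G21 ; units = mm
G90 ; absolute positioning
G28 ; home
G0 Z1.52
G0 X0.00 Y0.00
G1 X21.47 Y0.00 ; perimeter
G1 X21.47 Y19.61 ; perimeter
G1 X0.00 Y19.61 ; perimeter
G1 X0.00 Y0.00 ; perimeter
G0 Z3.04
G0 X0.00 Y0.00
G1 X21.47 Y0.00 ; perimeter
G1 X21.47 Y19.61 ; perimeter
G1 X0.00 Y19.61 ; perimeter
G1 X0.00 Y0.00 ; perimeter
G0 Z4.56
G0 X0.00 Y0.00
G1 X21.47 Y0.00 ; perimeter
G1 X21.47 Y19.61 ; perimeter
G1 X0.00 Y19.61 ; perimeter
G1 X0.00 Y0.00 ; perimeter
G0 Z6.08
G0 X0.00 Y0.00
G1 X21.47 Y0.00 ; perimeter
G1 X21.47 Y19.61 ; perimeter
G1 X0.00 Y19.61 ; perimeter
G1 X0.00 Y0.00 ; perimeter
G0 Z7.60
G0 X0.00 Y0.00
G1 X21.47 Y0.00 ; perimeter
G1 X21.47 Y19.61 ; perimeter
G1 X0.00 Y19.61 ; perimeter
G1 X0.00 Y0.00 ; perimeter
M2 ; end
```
solid part
  facet normal 0.0000 0.0000 -1.0000
    outer loop
      vertex 21.47 19.61 0.00
      vertex 21.47 0.00 0.00
      vertex 0.00 0.00 0.00
    endloop
  endfacet
  facet normal 0.0000 0.0000 -1.0000
    outer loop
      vertex 0.00 19.61 0.00
      vertex 21.47 19.61 0.00
      vertex 0.00 0.00 0.00
    endloop
  endfacet
  facet normal 0.0000 0.0000 1.0000
    outer loop
      vertex 0.00 0.00 7.60
      vertex 21.47 0.00 7.60
      vertex 21.47 19.61 7.60
    endloop
  endfacet
  facet normal 0.0000 0.0000 1.0000
    outer loop
      vertex 0.00 0.00 7.60
      vertex 21.47 19.61 7.60
      vertex 0.00 19.61 7.60
    endloop
  endfacet
  facet normal 0.0000 -1.0000 0.0000
    outer loop
      vertex 0.00 0.00 0.00
      vertex 21.47 0.00 0.00
      vertex 21.47 0.00 7.60
    endloop
  endfacet
  facet normal 0.0000 -1.0000 0.0000
    outer loop
      vertex 0.00 0.00 0.00
      vertex 21.47 0.00 7.60
      vertex 0.00 0.00 7.60
    endloop
  endfacet
  facet normal 0.0000 1.0000 0.0000
    outer loop
      vertex 21.47 19.61 7.60
      vertex 21.47 19.61 0.00
      vertex 0.00 19.61 0.00
    endloop
  endfacet
  facet normal 0.0000 1.0000 0.0000
    outer loop
      vertex 0.00 19.61 7.60
      vertex 21.47 19.61 7.60
      vertex 0.00 19.61 0.00
    endloop
  endfacet
  facet normal -1.0000 0.0000 0.0000
    outer loop
      vertex 0.00 19.61 7.60
      vertex 0.00 19.61 0.00
      vertex 0.00 0.00 0.00
    endloop
  endfacet
  facet normal -1.0000 0.0000 0.0000
    outer loop
      vertex 0.00 0.00 7.60
      vertex 0.00 19.61 7.60
      vertex 0.00 0.00 0.00
    endloop
  endfacet
  facet normal 1.0000 0.0000 0.0000
    outer loop
      vertex 21.47 0.00 0.00
      vertex 21.47 19.61 0.00
      vertex 21.47 19.61 7.60
    endloop
  endfacet
  facet normal 1.0000 0.0000 0.0000
    outer loop
      vertex 21.47 0.00 0.00
      vertex 21.47 19.61 7.60
      vertex 21.47 0.00 7.60
    endloop
  endfacet
endsolid part

The G0 Z moves step by Δz≈1.52 mm. Every layer's G1 loop is the same polygon, so the solid is a straight extrusion of it from z=0 to z≈7.6. Closing with flat bottom and top caps and triangulating gives 12 facets — a rectangular box, roughly 21.5 × 19.6 mm footprint and 7.6 mm tall.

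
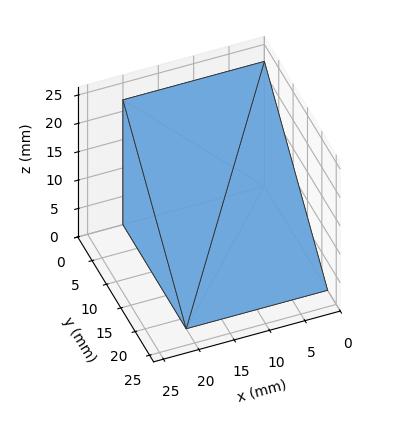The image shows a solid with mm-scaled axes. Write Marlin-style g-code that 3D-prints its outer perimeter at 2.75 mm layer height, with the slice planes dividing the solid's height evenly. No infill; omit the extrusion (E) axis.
Reading the render: the shape is a wedge (ramp): 20 × 22 mm base, rising to 22 mm along the y=0 edge and sloping linearly to z=0 at y=22 (dimensions read to the nearest mm from the axis ticks). For the g-code, the solid's height is divided into equal slices at the stated Δz and each level perimeter traced with G1 moves after a G0 lift.

; perimeter-only toolpath
G21 ; units = mm
G90 ; absolute positioning
G28 ; home
; layer 1
G0 Z2.75
G0 X0.00 Y0.00
G1 X20.00 Y0.00
G1 X20.00 Y19.25
G1 X0.00 Y19.25
G1 X0.00 Y0.00
; layer 2
G0 Z5.50
G0 X0.00 Y0.00
G1 X20.00 Y0.00
G1 X20.00 Y16.50
G1 X0.00 Y16.50
G1 X0.00 Y0.00
; layer 3
G0 Z8.25
G0 X0.00 Y0.00
G1 X20.00 Y0.00
G1 X20.00 Y13.75
G1 X0.00 Y13.75
G1 X0.00 Y0.00
; layer 4
G0 Z11.00
G0 X0.00 Y0.00
G1 X20.00 Y0.00
G1 X20.00 Y11.00
G1 X0.00 Y11.00
G1 X0.00 Y0.00
; layer 5
G0 Z13.75
G0 X0.00 Y0.00
G1 X20.00 Y0.00
G1 X20.00 Y8.25
G1 X0.00 Y8.25
G1 X0.00 Y0.00
; layer 6
G0 Z16.50
G0 X0.00 Y0.00
G1 X20.00 Y0.00
G1 X20.00 Y5.50
G1 X0.00 Y5.50
G1 X0.00 Y0.00
; layer 7
G0 Z19.25
G0 X0.00 Y0.00
G1 X20.00 Y0.00
G1 X20.00 Y2.75
G1 X0.00 Y2.75
G1 X0.00 Y0.00
M2 ; end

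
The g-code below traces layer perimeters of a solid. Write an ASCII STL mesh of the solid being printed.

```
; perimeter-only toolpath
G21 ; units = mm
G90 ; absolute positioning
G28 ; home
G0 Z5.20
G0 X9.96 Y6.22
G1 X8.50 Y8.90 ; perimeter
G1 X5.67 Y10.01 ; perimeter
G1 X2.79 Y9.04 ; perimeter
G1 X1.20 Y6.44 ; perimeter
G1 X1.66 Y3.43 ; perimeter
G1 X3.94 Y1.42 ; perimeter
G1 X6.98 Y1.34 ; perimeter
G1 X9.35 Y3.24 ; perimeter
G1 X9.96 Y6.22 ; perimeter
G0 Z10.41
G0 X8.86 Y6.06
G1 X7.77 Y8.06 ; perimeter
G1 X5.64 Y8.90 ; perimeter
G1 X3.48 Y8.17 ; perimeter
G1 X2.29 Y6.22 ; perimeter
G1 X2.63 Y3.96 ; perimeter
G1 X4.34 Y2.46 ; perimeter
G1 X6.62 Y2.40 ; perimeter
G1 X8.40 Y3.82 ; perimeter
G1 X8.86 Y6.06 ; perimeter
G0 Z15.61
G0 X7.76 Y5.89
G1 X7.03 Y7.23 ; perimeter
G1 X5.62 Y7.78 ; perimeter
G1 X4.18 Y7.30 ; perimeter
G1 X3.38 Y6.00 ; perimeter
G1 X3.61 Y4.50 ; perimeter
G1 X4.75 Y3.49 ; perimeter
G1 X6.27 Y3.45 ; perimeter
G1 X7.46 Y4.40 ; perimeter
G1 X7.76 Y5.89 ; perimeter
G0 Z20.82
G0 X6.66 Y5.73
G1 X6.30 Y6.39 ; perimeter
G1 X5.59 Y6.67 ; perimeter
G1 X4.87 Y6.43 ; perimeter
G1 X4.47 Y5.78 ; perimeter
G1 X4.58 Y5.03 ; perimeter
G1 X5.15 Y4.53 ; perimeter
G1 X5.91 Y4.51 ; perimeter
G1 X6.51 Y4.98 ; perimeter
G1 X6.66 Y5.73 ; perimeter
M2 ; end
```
solid part
  facet normal 0.0000 0.0000 -1.0000
    outer loop
      vertex 5.70 11.12 0.00
      vertex 9.24 9.73 0.00
      vertex 11.06 6.39 0.00
    endloop
  endfacet
  facet normal 0.0000 0.0000 -1.0000
    outer loop
      vertex 2.10 9.91 0.00
      vertex 5.70 11.12 0.00
      vertex 11.06 6.39 0.00
    endloop
  endfacet
  facet normal 0.0000 0.0000 -1.0000
    outer loop
      vertex 0.11 6.66 0.00
      vertex 2.10 9.91 0.00
      vertex 11.06 6.39 0.00
    endloop
  endfacet
  facet normal 0.0000 0.0000 -1.0000
    outer loop
      vertex 0.68 2.90 0.00
      vertex 0.11 6.66 0.00
      vertex 11.06 6.39 0.00
    endloop
  endfacet
  facet normal 0.0000 0.0000 -1.0000
    outer loop
      vertex 3.53 0.39 0.00
      vertex 0.68 2.90 0.00
      vertex 11.06 6.39 0.00
    endloop
  endfacet
  facet normal 0.0000 0.0000 -1.0000
    outer loop
      vertex 7.33 0.29 0.00
      vertex 3.53 0.39 0.00
      vertex 11.06 6.39 0.00
    endloop
  endfacet
  facet normal 0.0000 0.0000 -1.0000
    outer loop
      vertex 10.30 2.66 0.00
      vertex 7.33 0.29 0.00
      vertex 11.06 6.39 0.00
    endloop
  endfacet
  facet normal 0.8609 0.4691 0.1969
    outer loop
      vertex 11.06 6.39 0.00
      vertex 9.24 9.73 0.00
      vertex 5.56 5.56 26.02
    endloop
  endfacet
  facet normal 0.3583 0.9126 0.1969
    outer loop
      vertex 9.24 9.73 0.00
      vertex 5.70 11.12 0.00
      vertex 5.56 5.56 26.02
    endloop
  endfacet
  facet normal -0.3124 0.9293 0.1969
    outer loop
      vertex 5.70 11.12 0.00
      vertex 2.10 9.91 0.00
      vertex 5.56 5.56 26.02
    endloop
  endfacet
  facet normal -0.8362 0.5120 0.1968
    outer loop
      vertex 2.10 9.91 0.00
      vertex 0.11 6.66 0.00
      vertex 5.56 5.56 26.02
    endloop
  endfacet
  facet normal -0.9694 -0.1470 0.1968
    outer loop
      vertex 0.11 6.66 0.00
      vertex 0.68 2.90 0.00
      vertex 5.56 5.56 26.02
    endloop
  endfacet
  facet normal -0.6480 -0.7358 0.1968
    outer loop
      vertex 0.68 2.90 0.00
      vertex 3.53 0.39 0.00
      vertex 5.56 5.56 26.02
    endloop
  endfacet
  facet normal -0.0258 -0.9801 0.1968
    outer loop
      vertex 3.53 0.39 0.00
      vertex 7.33 0.29 0.00
      vertex 5.56 5.56 26.02
    endloop
  endfacet
  facet normal 0.6115 -0.7664 0.1968
    outer loop
      vertex 7.33 0.29 0.00
      vertex 10.30 2.66 0.00
      vertex 5.56 5.56 26.02
    endloop
  endfacet
  facet normal 0.9607 -0.1957 0.1968
    outer loop
      vertex 10.30 2.66 0.00
      vertex 11.06 6.39 0.00
      vertex 5.56 5.56 26.02
    endloop
  endfacet
endsolid part

The G0 Z moves step by Δz≈5.20 mm. The G1 loops shrink linearly with z, so the solid tapers from its base footprint up to z≈26. Closing with a flat bottom cap and the tapered top and triangulating gives 16 facets — a regular 9-sided pyramid, base circumscribed radius ≈ 5.56 mm, apex at z ≈ 26 mm.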